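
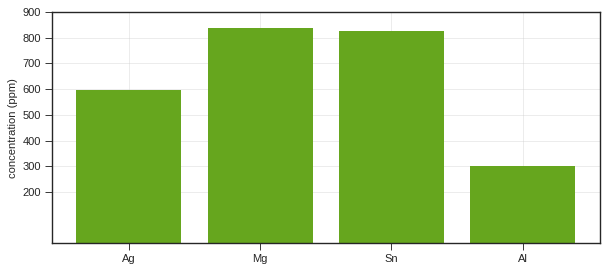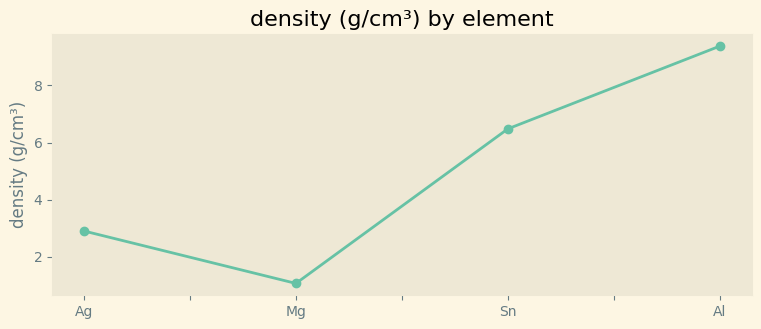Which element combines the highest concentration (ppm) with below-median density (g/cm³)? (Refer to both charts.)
Chart 2 median density (g/cm³) ≈ 5; below-median elements: Ag, Mg. Among those, Mg has the highest concentration (ppm) (≈ 800).

Mg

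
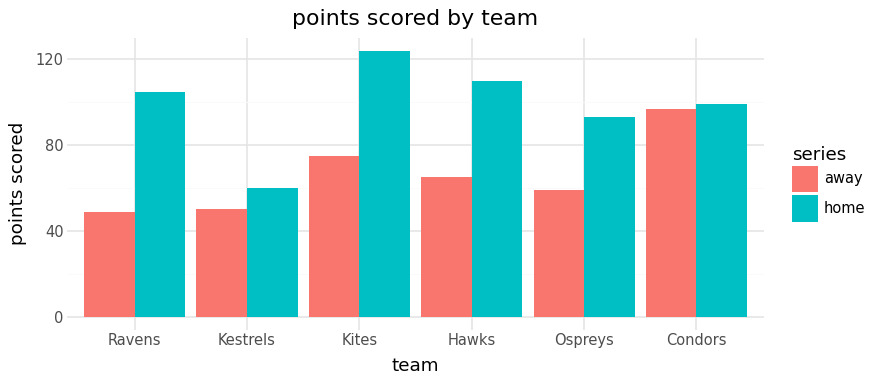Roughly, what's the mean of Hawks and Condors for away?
(60 + 100) / 2 ≈ 80.

≈ 80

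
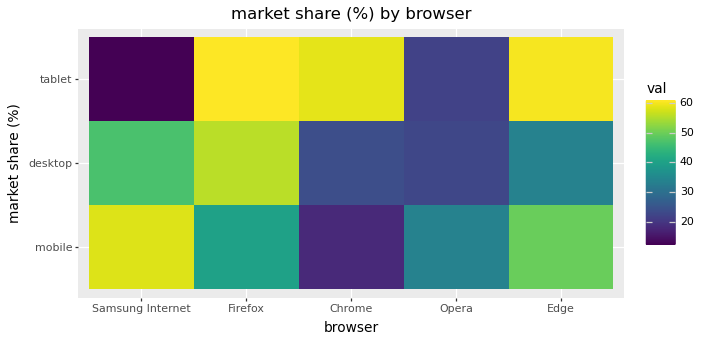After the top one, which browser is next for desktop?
Samsung Internet

Top 3 for desktop: Firefox ≈ 55, Samsung Internet ≈ 45, Edge ≈ 35.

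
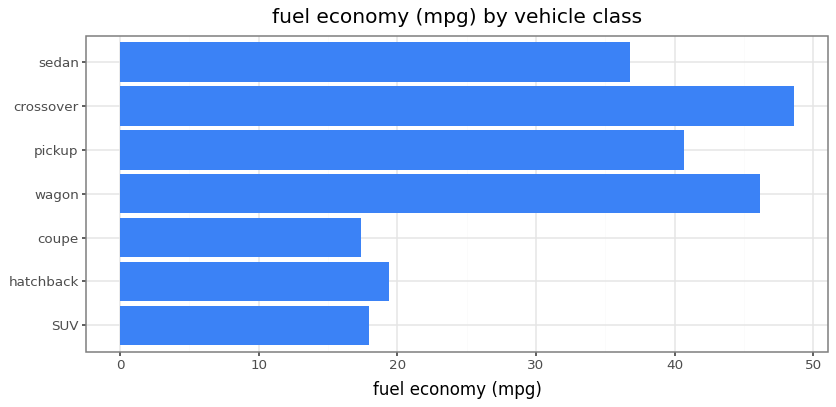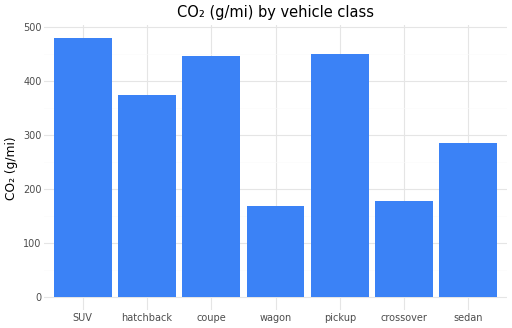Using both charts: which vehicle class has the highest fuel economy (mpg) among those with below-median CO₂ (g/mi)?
Chart 2 median CO₂ (g/mi) ≈ 400; below-median vehicle classes: wagon, crossover, sedan. Among those, crossover has the highest fuel economy (mpg) (≈ 50).

crossover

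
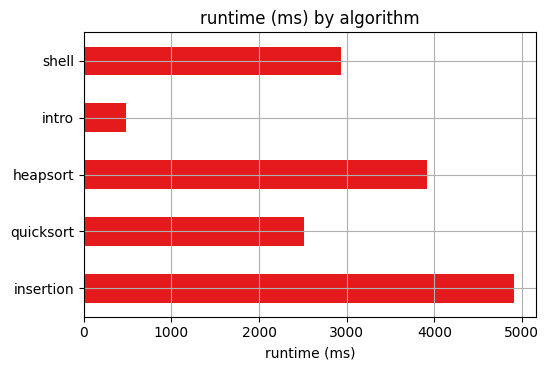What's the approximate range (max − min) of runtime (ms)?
Max insertion ≈ 5000, min intro ≈ 500; range ≈ 4500.

≈ 4500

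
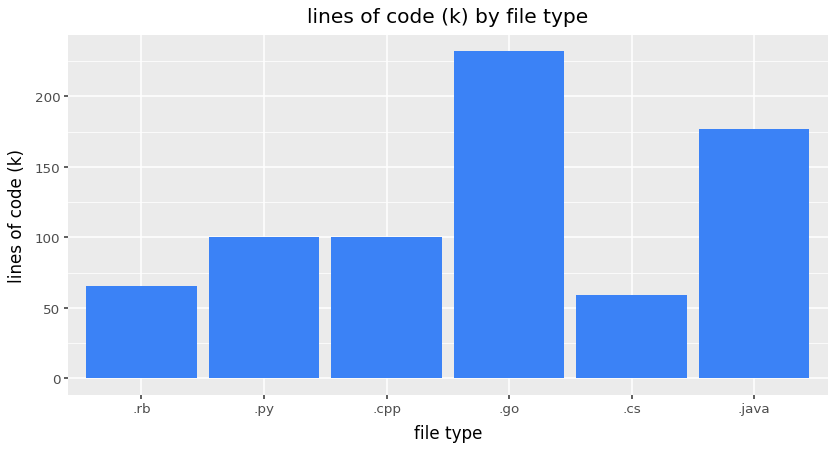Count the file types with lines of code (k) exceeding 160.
2

Above 160: .go, .java.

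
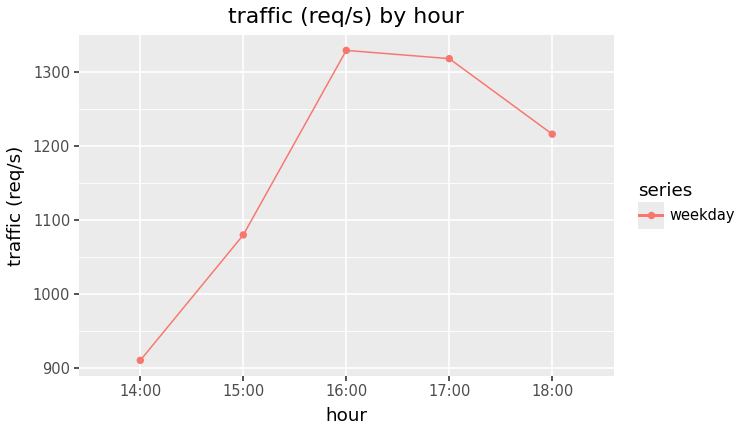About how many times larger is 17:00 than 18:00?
≈ 1.08×

17:00 ≈ 1300, 18:00 ≈ 1200; 1300/1200 ≈ 1.08.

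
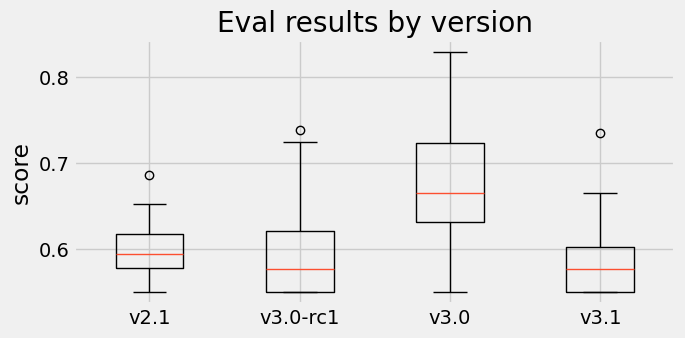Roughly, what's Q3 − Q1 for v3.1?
≈ 0.05

Q3 ≈ 0.60, Q1 ≈ 0.55; IQR ≈ 0.05.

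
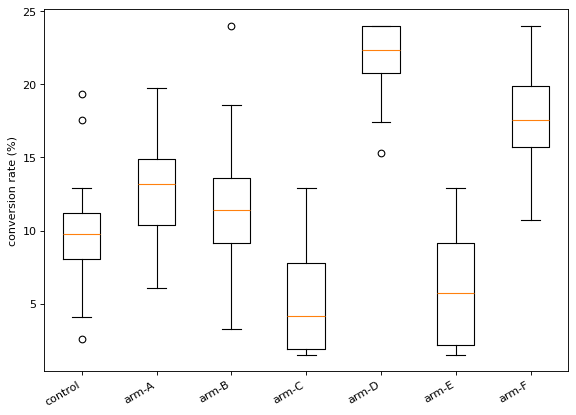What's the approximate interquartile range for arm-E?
Q3 ≈ 10, Q1 ≈ 2; IQR ≈ 8.

≈ 8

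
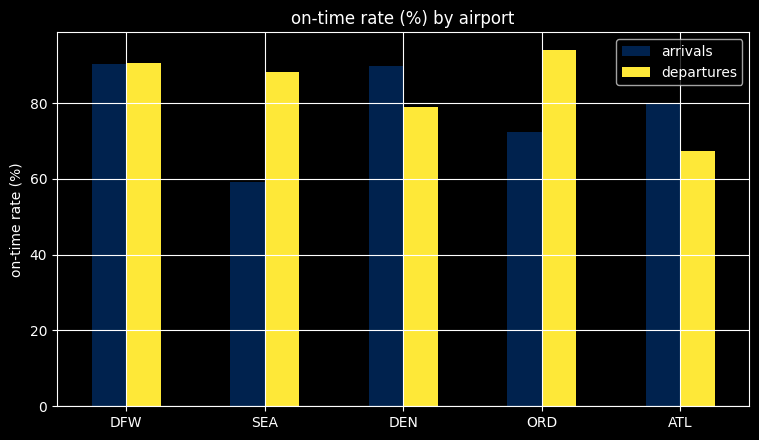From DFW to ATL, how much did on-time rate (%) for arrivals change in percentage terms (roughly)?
≈ -11.1%

DFW ≈ 90, ATL ≈ 80; (80 − 90) / 90 ≈ -11.1%.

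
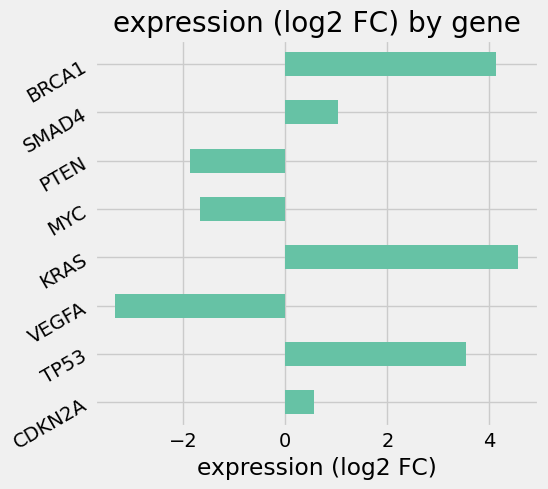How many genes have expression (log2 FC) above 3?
Above 3: TP53, KRAS, BRCA1.

3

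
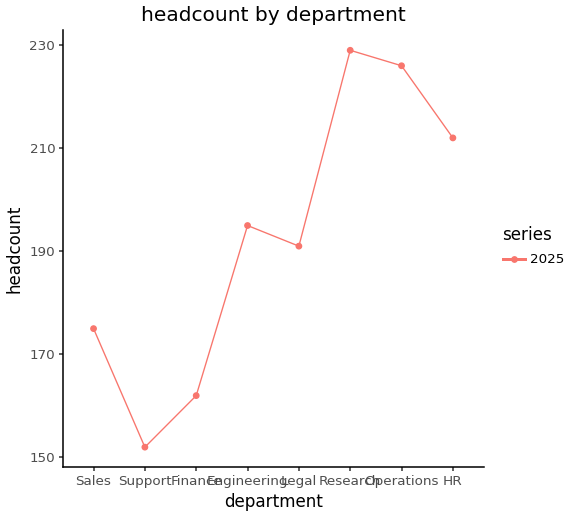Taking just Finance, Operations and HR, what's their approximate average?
≈ 200

(160 + 230 + 210) / 3 ≈ 200.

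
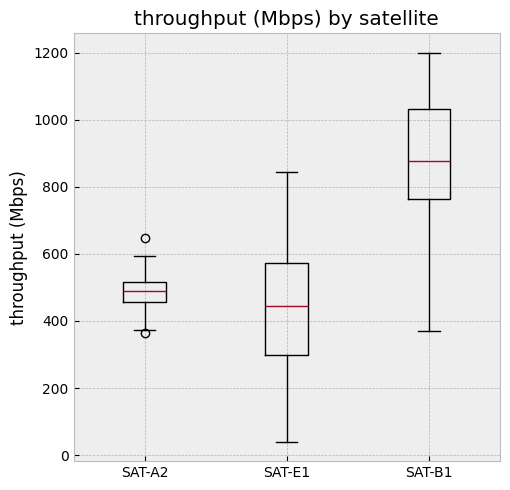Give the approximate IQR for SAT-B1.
Q3 ≈ 1050, Q1 ≈ 750; IQR ≈ 300.

≈ 300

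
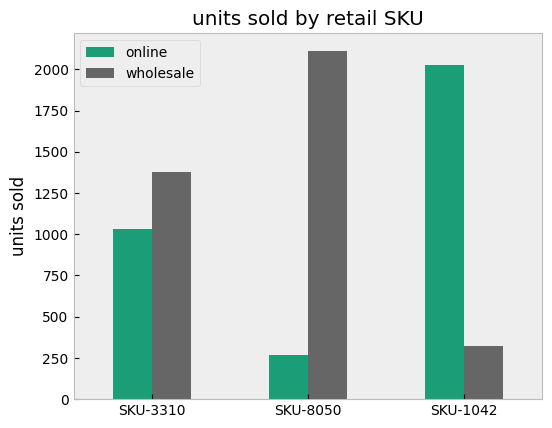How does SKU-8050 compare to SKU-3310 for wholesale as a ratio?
≈ 1.57×

SKU-8050 ≈ 2200, SKU-3310 ≈ 1400; 2200/1400 ≈ 1.57.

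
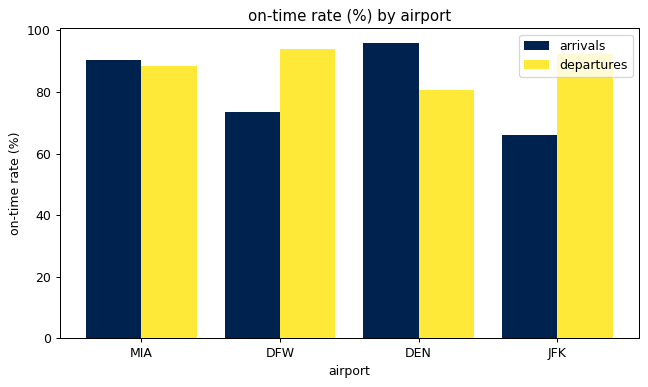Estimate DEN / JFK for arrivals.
DEN ≈ 100, JFK ≈ 70; 100/70 ≈ 1.43.

≈ 1.43×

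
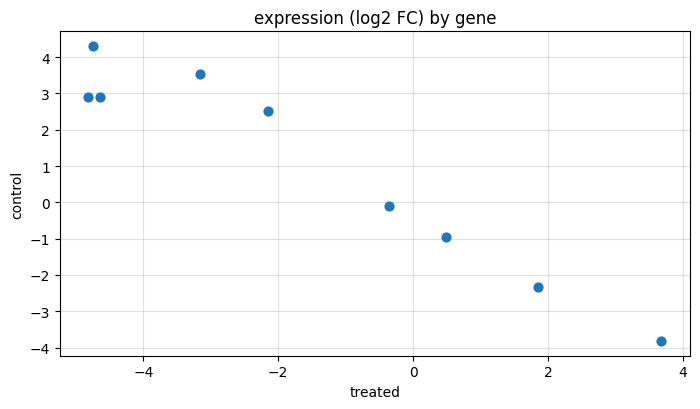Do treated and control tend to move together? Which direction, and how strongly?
negative, strong

Points are negatively correlated; strong (|r| ≈ 1.0).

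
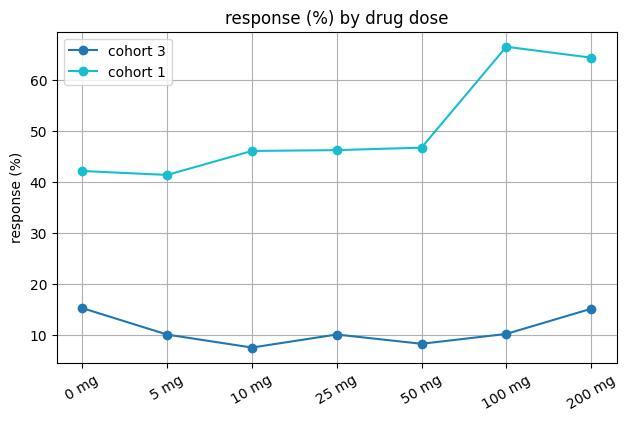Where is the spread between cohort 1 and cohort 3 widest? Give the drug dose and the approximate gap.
100 mg, ≈ 55 %

100 mg: cohort 1 ≈ 65, cohort 3 ≈ 10 → gap ≈ 55. Next-largest (200 mg) is only ≈ 50.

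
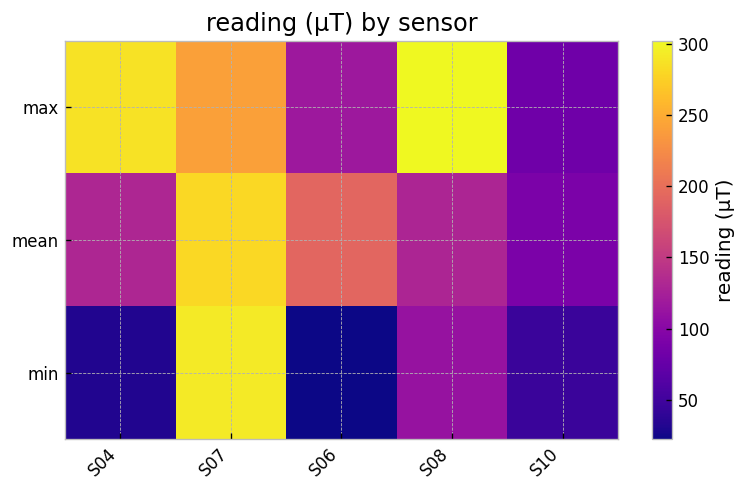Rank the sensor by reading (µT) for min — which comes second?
Top 3 for min: S07 ≈ 300, S08 ≈ 100, S10 ≈ 50.

S08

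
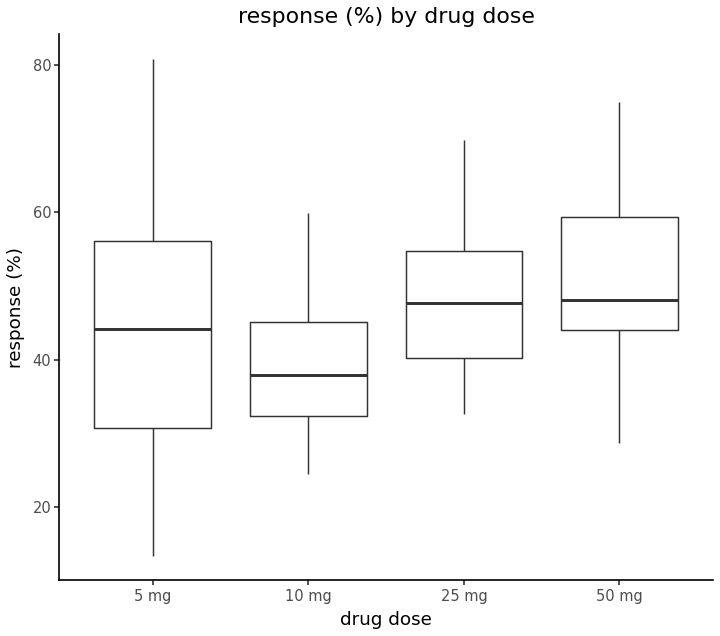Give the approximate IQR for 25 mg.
≈ 14

Q3 ≈ 54, Q1 ≈ 40; IQR ≈ 14.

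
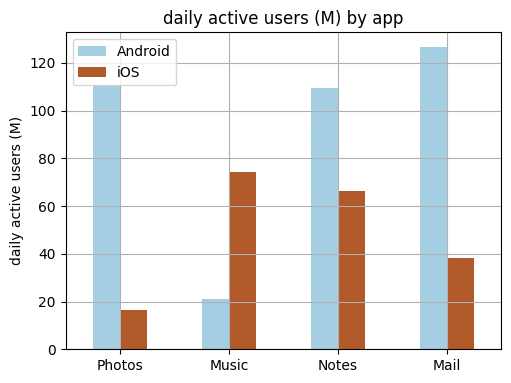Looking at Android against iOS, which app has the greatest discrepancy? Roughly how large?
Photos, ≈ 100 M

Photos: Android ≈ 120, iOS ≈ 20 → gap ≈ 100. Next-largest (Mail) is only ≈ 80.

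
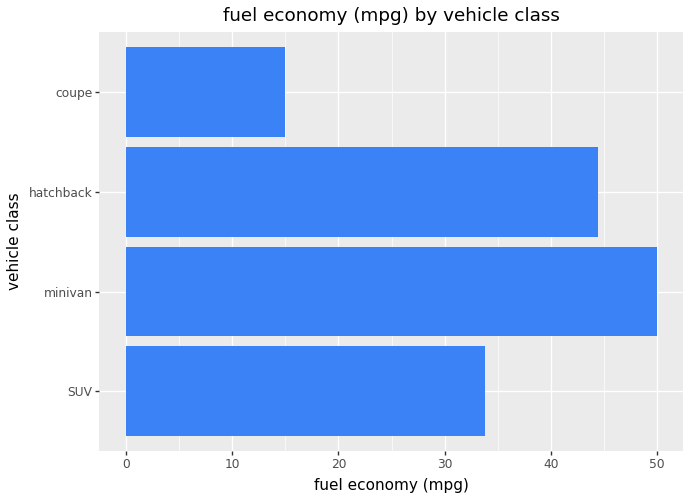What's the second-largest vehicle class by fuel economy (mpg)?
Top 3: minivan ≈ 50, hatchback ≈ 45, SUV ≈ 35.

hatchback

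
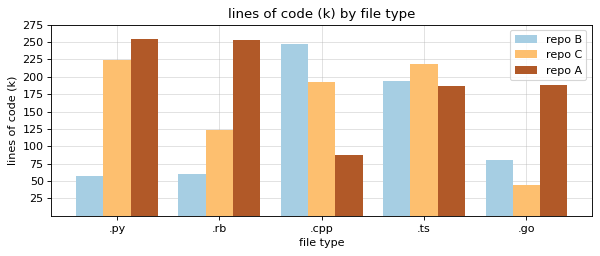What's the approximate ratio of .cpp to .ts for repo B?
.cpp ≈ 250, .ts ≈ 200; 250/200 ≈ 1.25.

≈ 1.25×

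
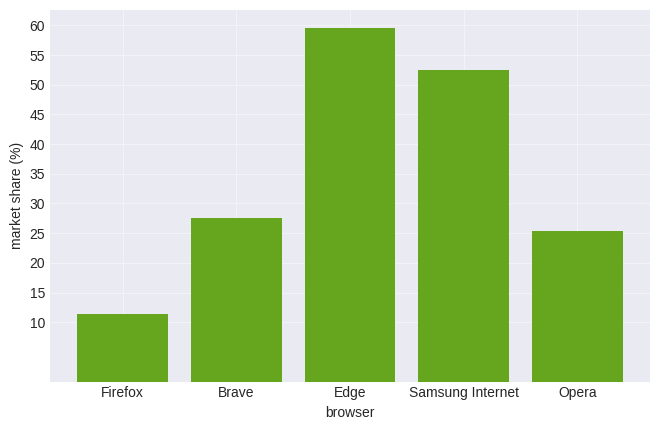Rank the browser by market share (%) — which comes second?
Top 3: Edge ≈ 60, Samsung Internet ≈ 50, Brave ≈ 30.

Samsung Internet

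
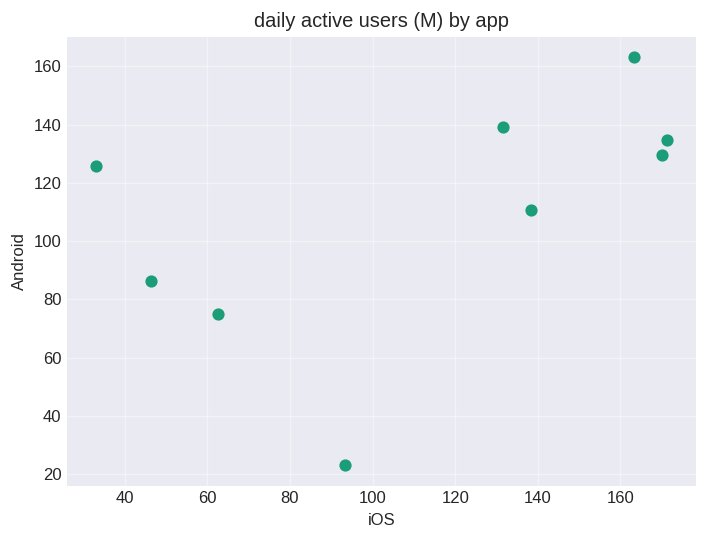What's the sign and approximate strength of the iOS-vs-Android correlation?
Points are positively correlated; moderate (|r| ≈ 0.5).

positive, moderate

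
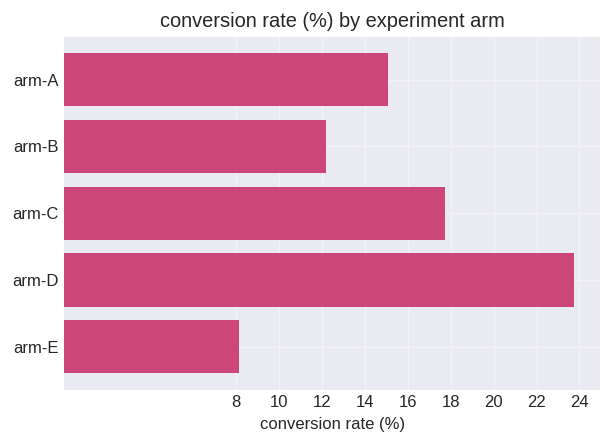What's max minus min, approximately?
≈ 16

Max arm-D ≈ 24, min arm-E ≈ 8; range ≈ 16.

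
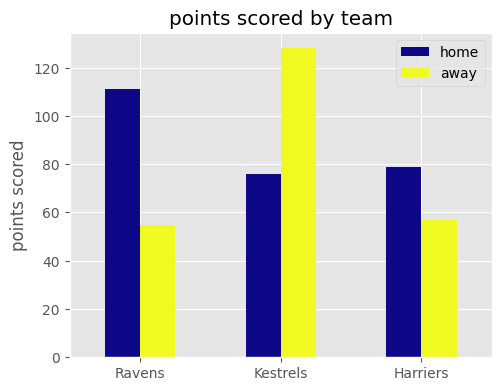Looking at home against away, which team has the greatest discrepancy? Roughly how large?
Ravens, ≈ 60

Ravens: home ≈ 120, away ≈ 60 → gap ≈ 60. Next-largest (Kestrels) is only ≈ 40.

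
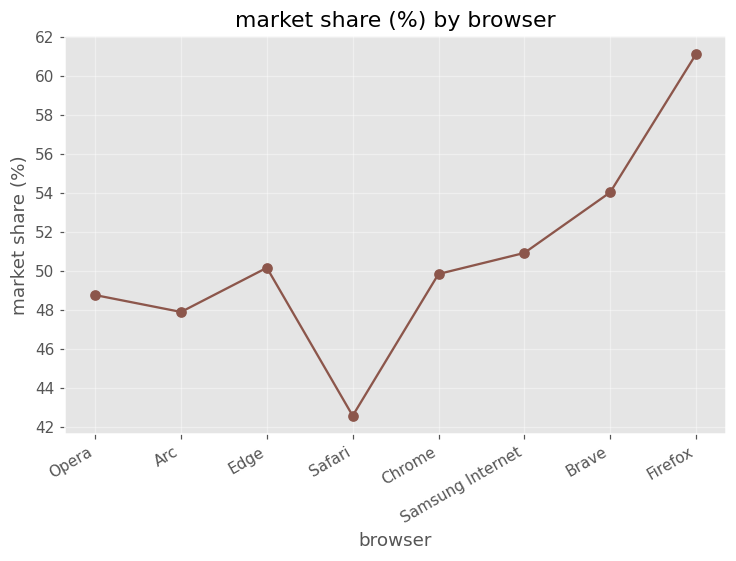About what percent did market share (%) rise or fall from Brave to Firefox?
≈ +14.8%

Brave ≈ 54, Firefox ≈ 62; (62 − 54) / 54 ≈ +14.8%.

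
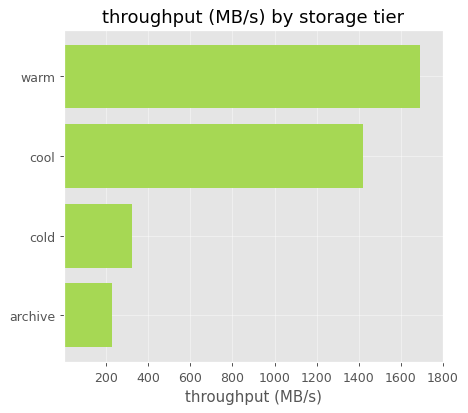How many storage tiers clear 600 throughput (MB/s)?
Above 600: warm, cool.

2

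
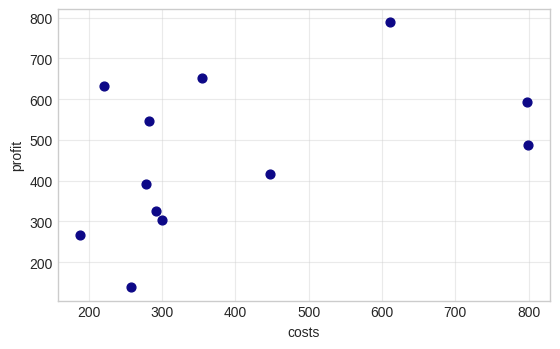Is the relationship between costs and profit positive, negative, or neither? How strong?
positive, moderate

Points are positively correlated; moderate (|r| ≈ 0.5).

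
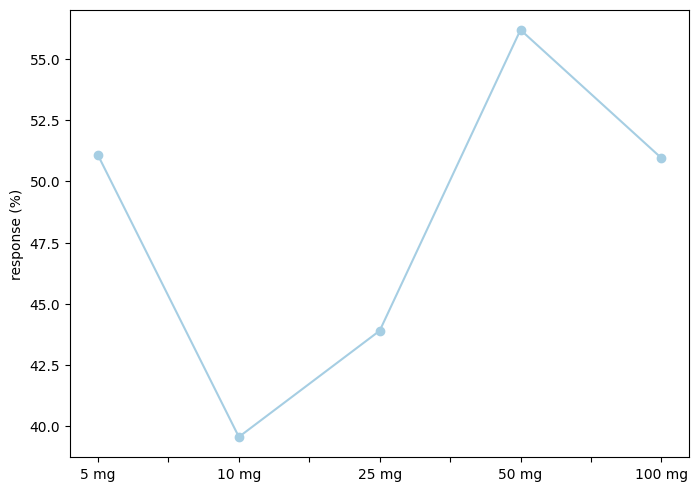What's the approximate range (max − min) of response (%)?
Max 50 mg ≈ 56, min 10 mg ≈ 40; range ≈ 16.

≈ 16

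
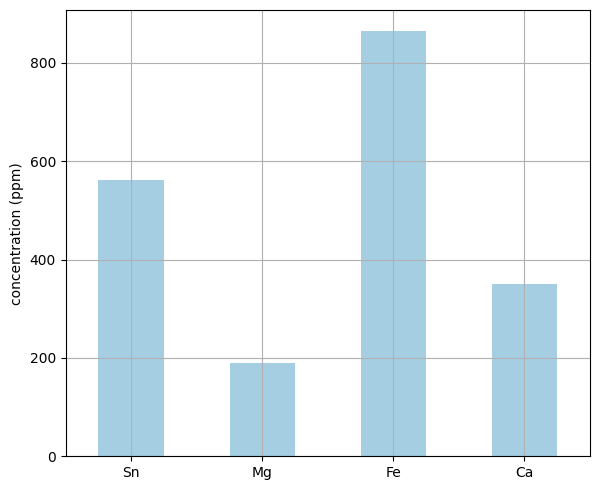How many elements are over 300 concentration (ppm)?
3

Above 300: Sn, Fe, Ca.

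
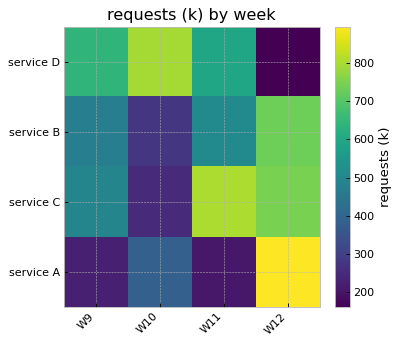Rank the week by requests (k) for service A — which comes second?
W10

Top 3 for service A: W12 ≈ 900, W10 ≈ 400, W9 ≈ 200.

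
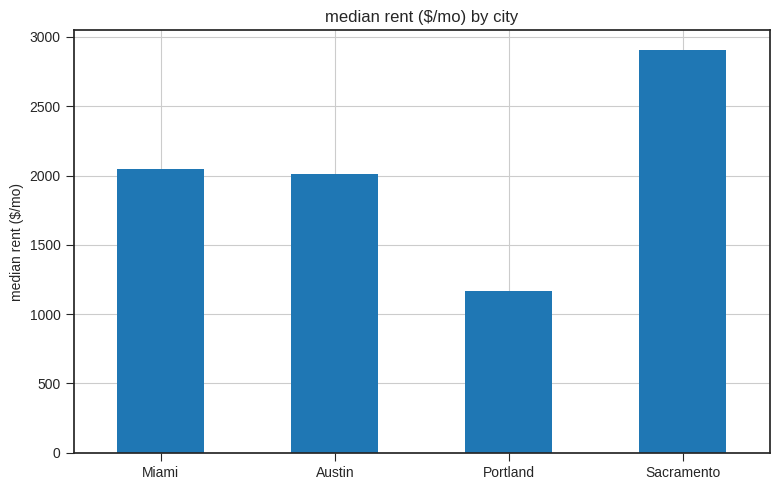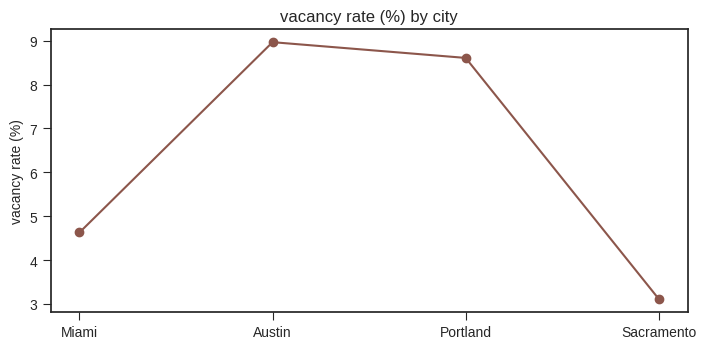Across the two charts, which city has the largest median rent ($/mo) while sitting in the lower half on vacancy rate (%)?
Chart 2 median vacancy rate (%) ≈ 7; below-median cities: Miami, Sacramento. Among those, Sacramento has the highest median rent ($/mo) (≈ 3000).

Sacramento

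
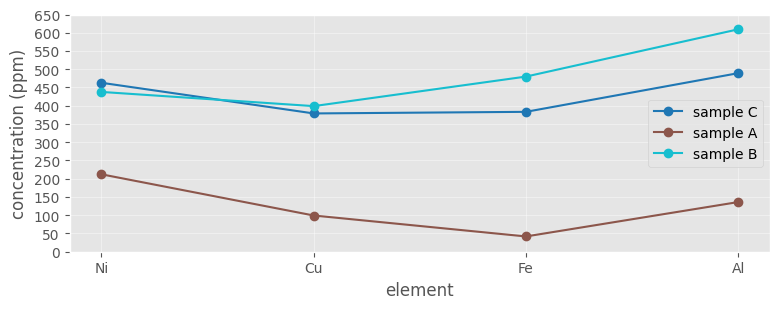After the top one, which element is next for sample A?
Al

Top 3 for sample A: Ni ≈ 200, Al ≈ 150, Cu ≈ 100.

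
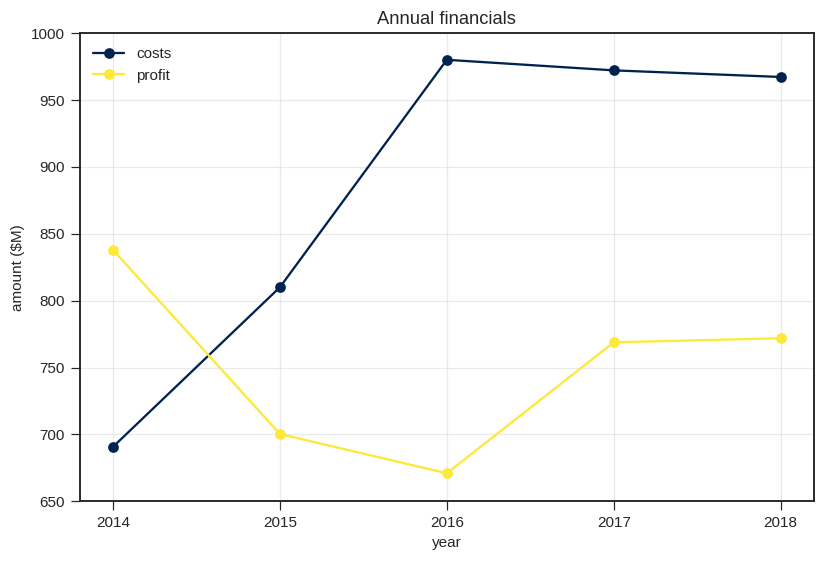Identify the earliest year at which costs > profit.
2015

2014: costs ≈ 700 vs profit ≈ 850 (not yet); 2015: costs ≈ 800 vs profit ≈ 700 (first crossover).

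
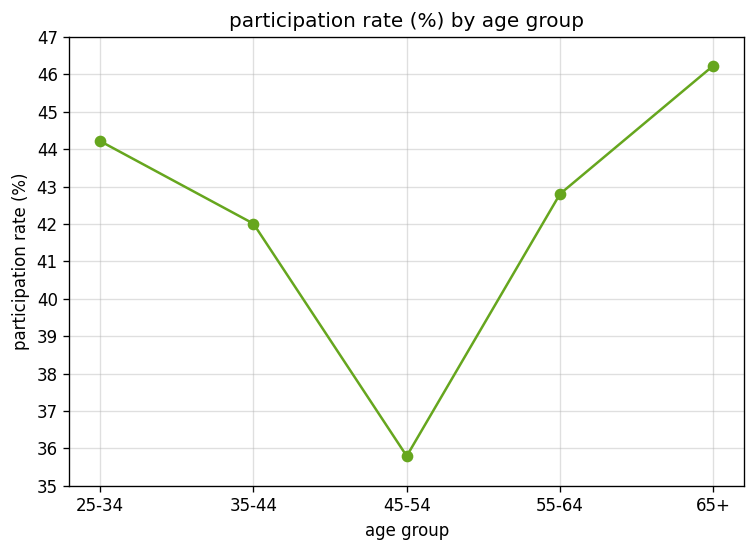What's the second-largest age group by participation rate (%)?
25-34

Top 3: 65+ ≈ 46, 25-34 ≈ 44, 55-64 ≈ 43.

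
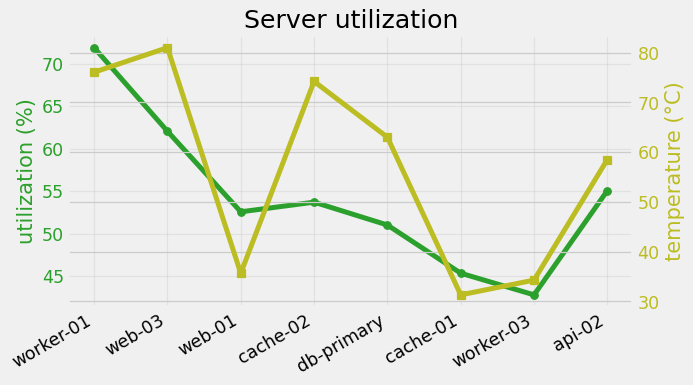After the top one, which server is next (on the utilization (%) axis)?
Top 3 (on the utilization (%) axis): worker-01 ≈ 70, web-03 ≈ 60, api-02 ≈ 55.

web-03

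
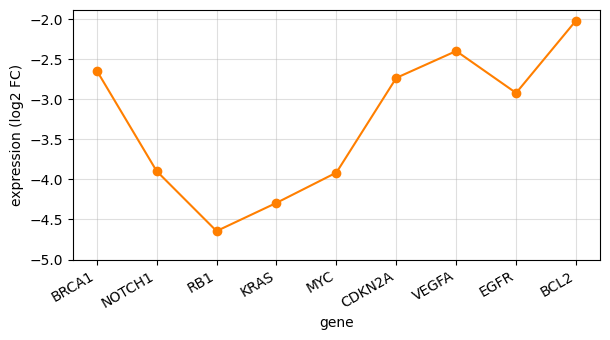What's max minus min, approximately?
≈ 2.5

Max BCL2 ≈ -2.0, min RB1 ≈ -4.5; range ≈ 2.5.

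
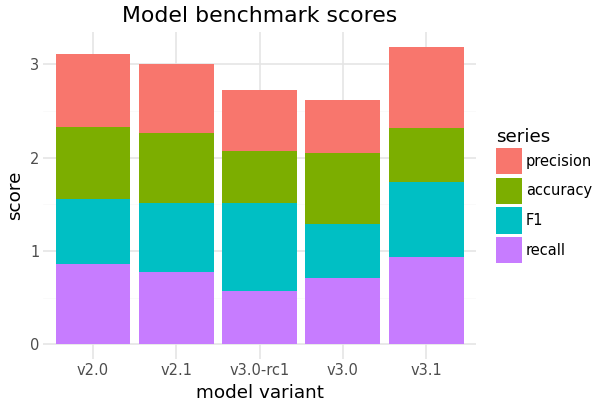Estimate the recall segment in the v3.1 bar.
≈ 1.0

recall top ≈ 1.0, bottom ≈ 0.0; segment ≈ 1.0.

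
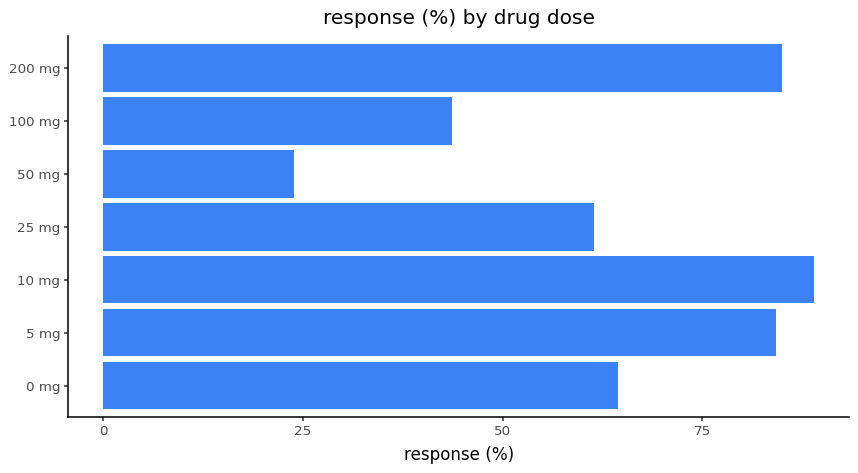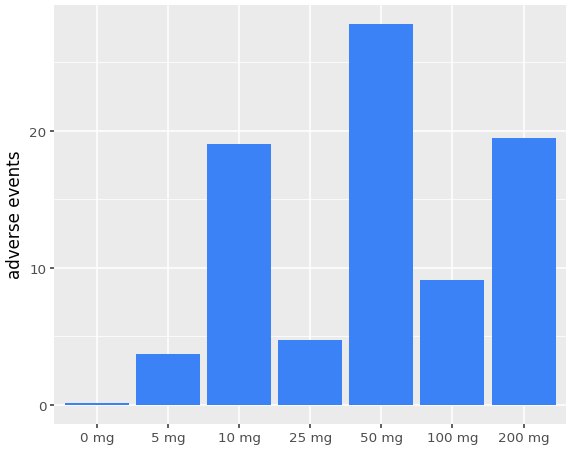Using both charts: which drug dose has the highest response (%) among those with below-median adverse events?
5 mg

Chart 2 median adverse events ≈ 10; below-median drug doses: 0 mg, 5 mg, 25 mg. Among those, 5 mg has the highest response (%) (≈ 80).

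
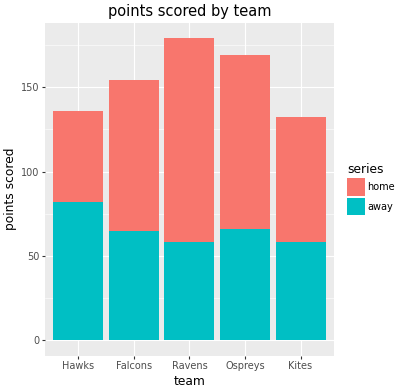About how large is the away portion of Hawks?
away top ≈ 80, bottom ≈ 0; segment ≈ 80.

≈ 80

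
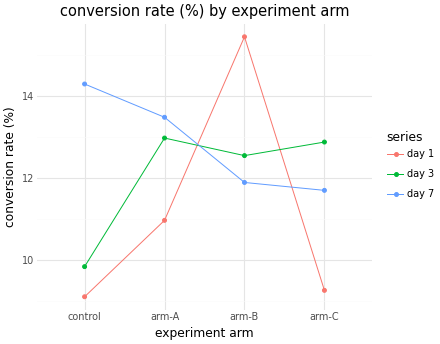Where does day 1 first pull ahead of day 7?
arm-A: day 1 ≈ 11 vs day 7 ≈ 13 (not yet); arm-B: day 1 ≈ 15 vs day 7 ≈ 12 (first crossover).

arm-B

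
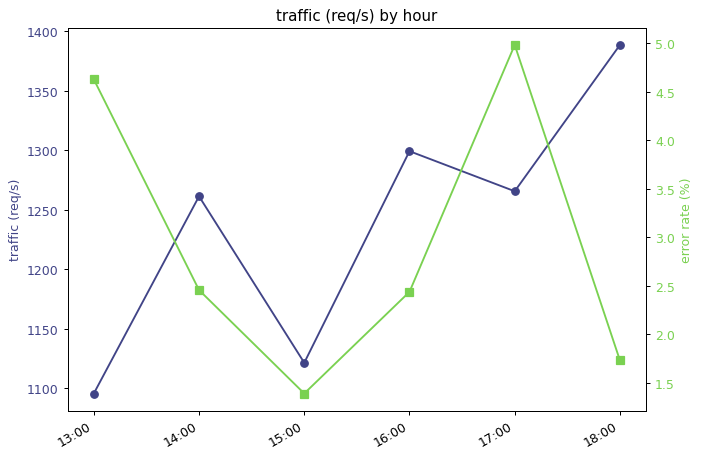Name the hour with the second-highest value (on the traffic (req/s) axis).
16:00

Top 3 (on the traffic (req/s) axis): 18:00 ≈ 1400, 16:00 ≈ 1300, 17:00 ≈ 1275.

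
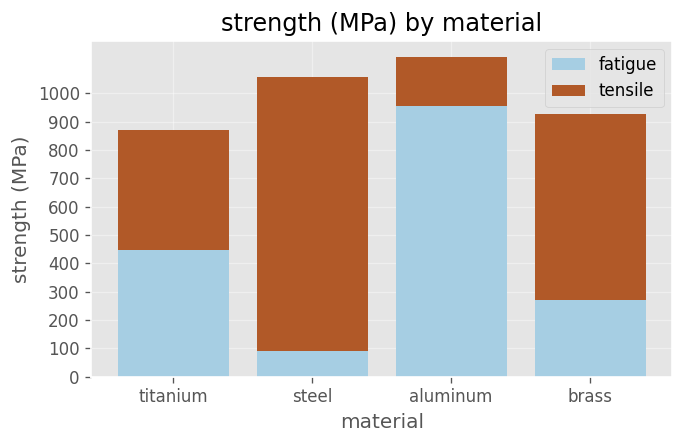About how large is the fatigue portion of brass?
fatigue top ≈ 300, bottom ≈ 0; segment ≈ 300.

≈ 300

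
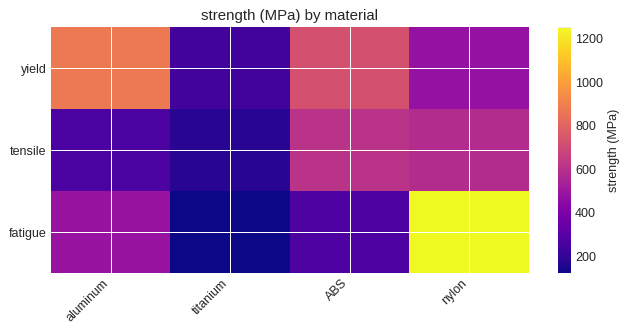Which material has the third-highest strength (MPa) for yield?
nylon

Top 4 for yield: aluminum ≈ 900, ABS ≈ 700, nylon ≈ 500, titanium ≈ 200.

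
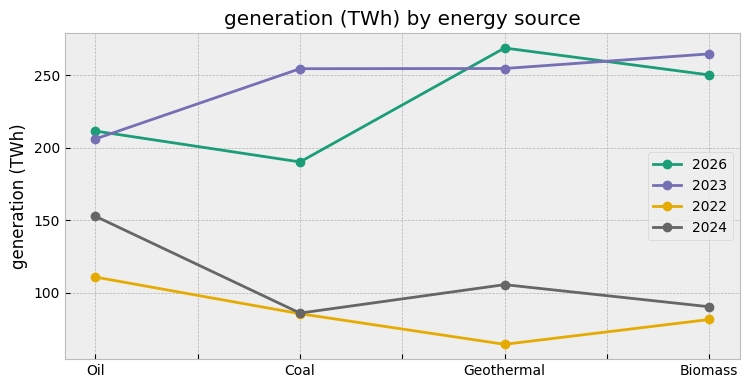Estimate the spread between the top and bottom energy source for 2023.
≈ 60

Max Biomass ≈ 260, min Oil ≈ 200; range ≈ 60.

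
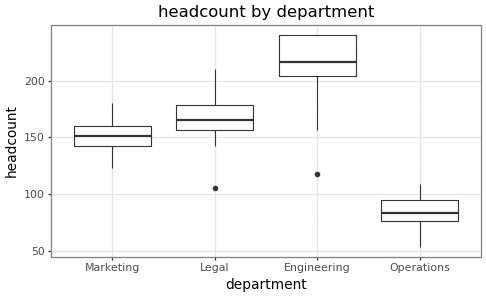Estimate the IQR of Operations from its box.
Q3 ≈ 100, Q1 ≈ 80; IQR ≈ 20.

≈ 20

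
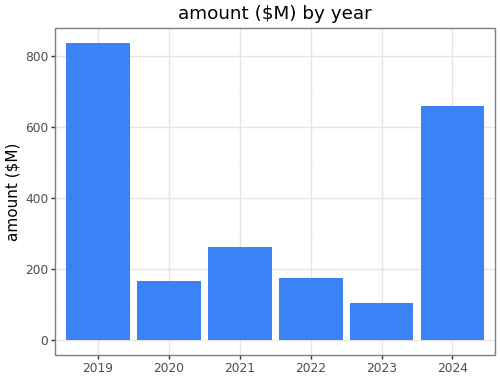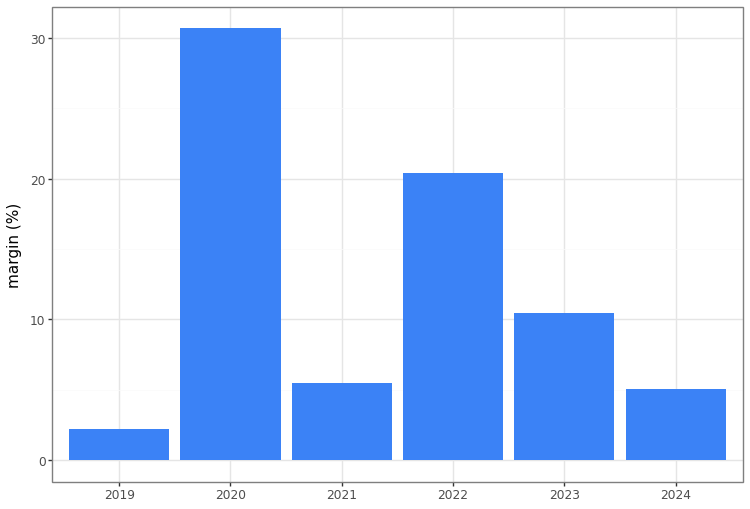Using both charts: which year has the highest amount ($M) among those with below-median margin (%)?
Chart 2 median margin (%) ≈ 10; below-median years: 2019, 2021, 2024. Among those, 2019 has the highest amount ($M) (≈ 800).

2019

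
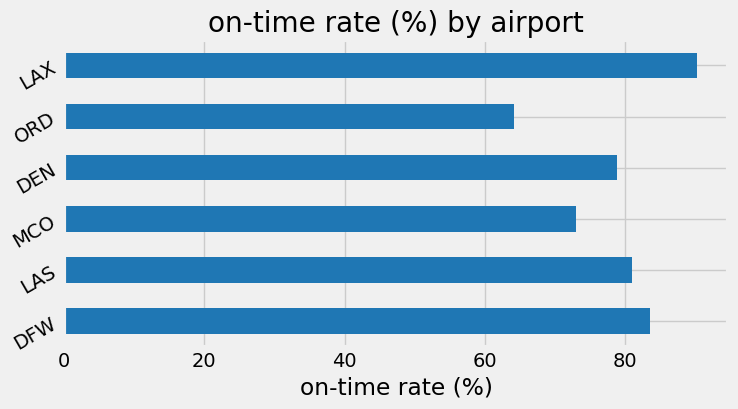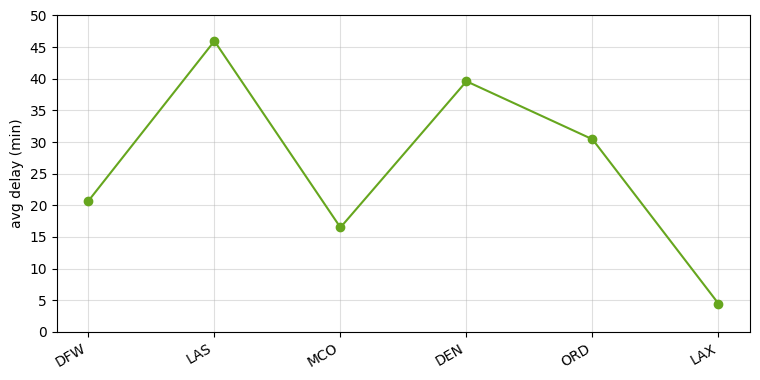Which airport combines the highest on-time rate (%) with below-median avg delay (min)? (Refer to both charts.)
Chart 2 median avg delay (min) ≈ 25; below-median airports: DFW, MCO, LAX. Among those, LAX has the highest on-time rate (%) (≈ 90).

LAX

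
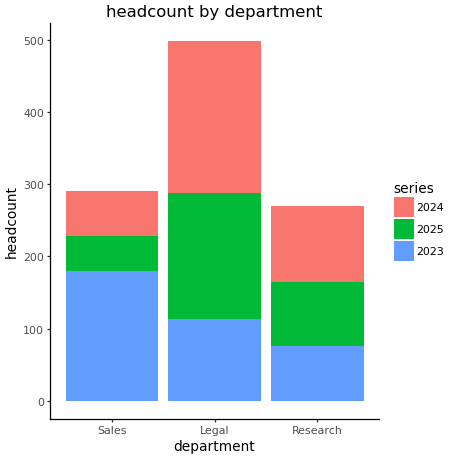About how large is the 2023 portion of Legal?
≈ 100

2023 top ≈ 100, bottom ≈ 0; segment ≈ 100.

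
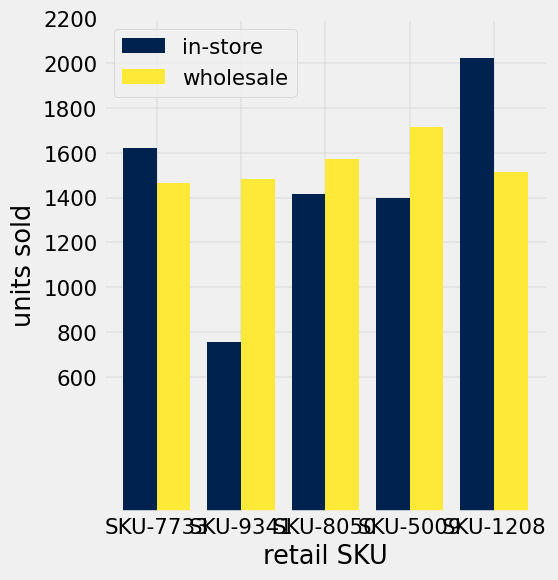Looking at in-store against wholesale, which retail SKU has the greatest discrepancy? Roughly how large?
SKU-9341, ≈ 600

SKU-9341: in-store ≈ 800, wholesale ≈ 1400 → gap ≈ 600. Next-largest (SKU-1208) is only ≈ 400.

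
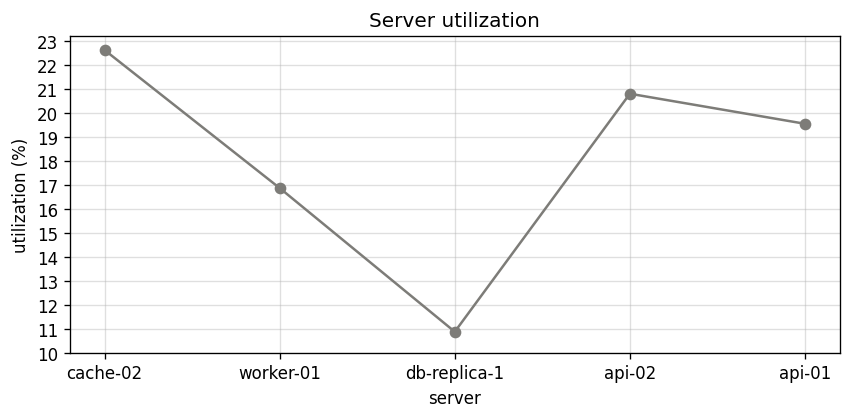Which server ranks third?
api-01

Top 4: cache-02 ≈ 23, api-02 ≈ 21, api-01 ≈ 20, worker-01 ≈ 17.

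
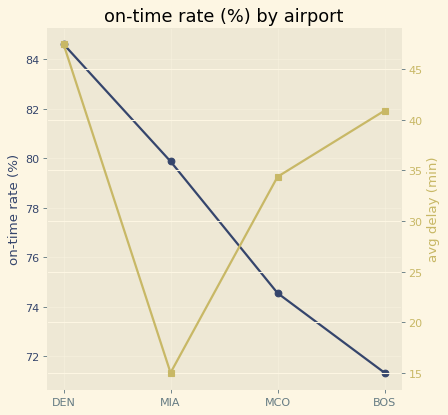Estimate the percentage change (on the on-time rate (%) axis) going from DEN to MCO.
DEN ≈ 84, MCO ≈ 74; (74 − 84) / 84 ≈ -11.9%.

≈ -11.9%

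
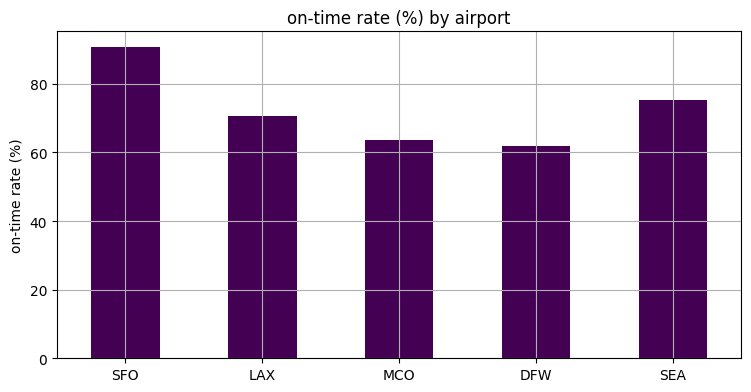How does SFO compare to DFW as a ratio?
≈ 1.5×

SFO ≈ 90, DFW ≈ 60; 90/60 ≈ 1.5.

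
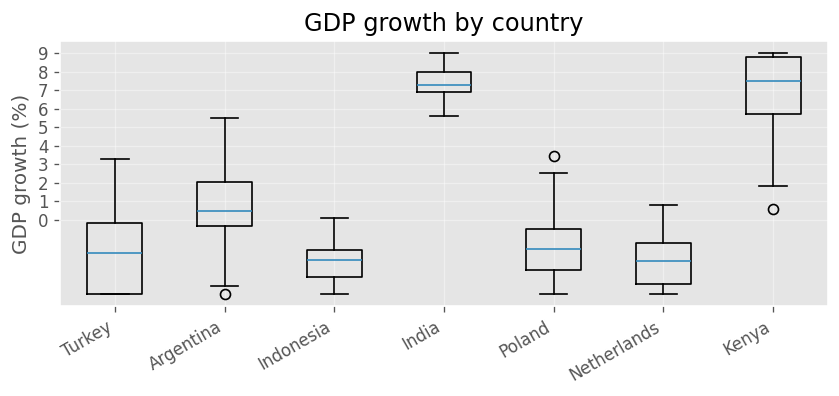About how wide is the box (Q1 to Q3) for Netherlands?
Q3 ≈ -1, Q1 ≈ -3; IQR ≈ 2.

≈ 2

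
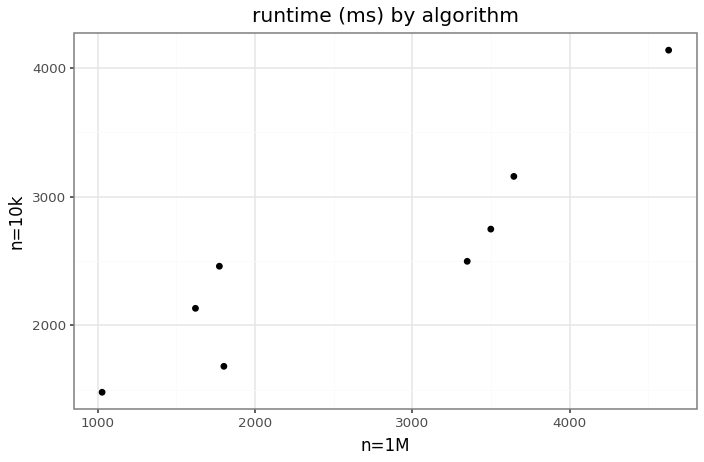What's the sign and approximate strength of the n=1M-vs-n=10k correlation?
positive, strong

Points are positively correlated; strong (|r| ≈ 0.9).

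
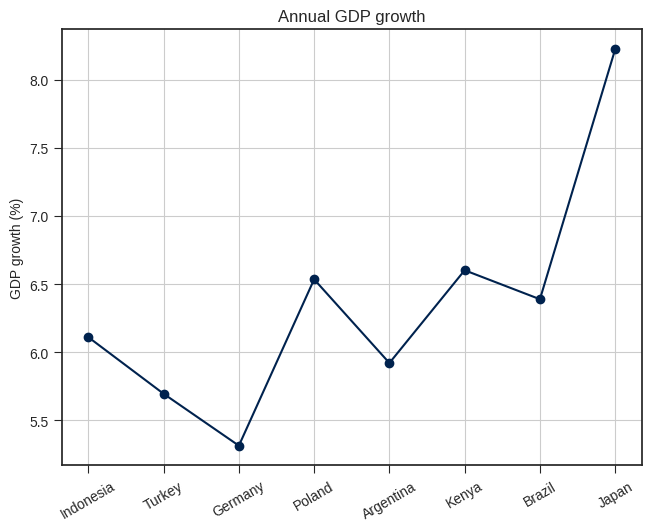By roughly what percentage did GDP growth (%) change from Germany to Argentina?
Germany ≈ 5.5, Argentina ≈ 6.0; (6.0 − 5.5) / 5.5 ≈ +9.1%.

≈ +9.1%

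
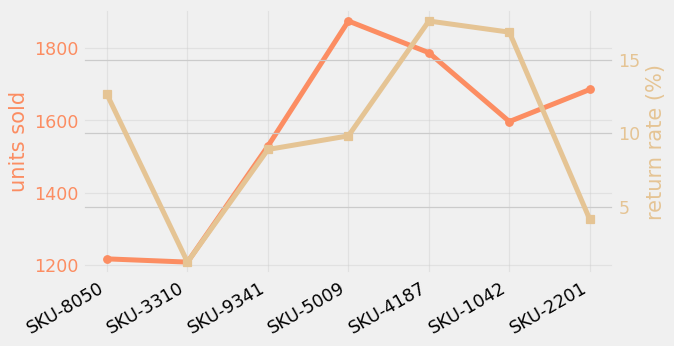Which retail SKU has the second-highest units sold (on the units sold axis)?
SKU-4187

Top 3 (on the units sold axis): SKU-5009 ≈ 1900, SKU-4187 ≈ 1800, SKU-2201 ≈ 1700.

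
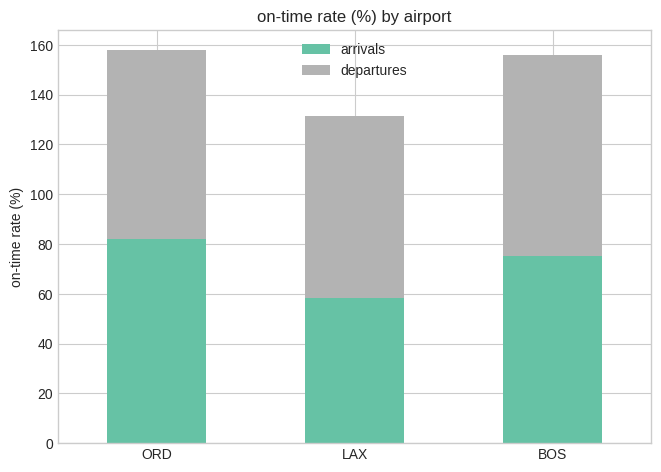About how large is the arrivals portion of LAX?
≈ 60

arrivals top ≈ 60, bottom ≈ 0; segment ≈ 60.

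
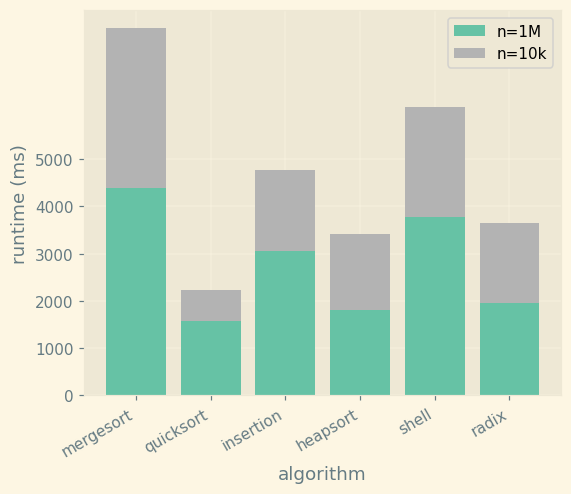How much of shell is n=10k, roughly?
n=10k top ≈ 6000, bottom ≈ 4000; segment ≈ 2000.

≈ 2000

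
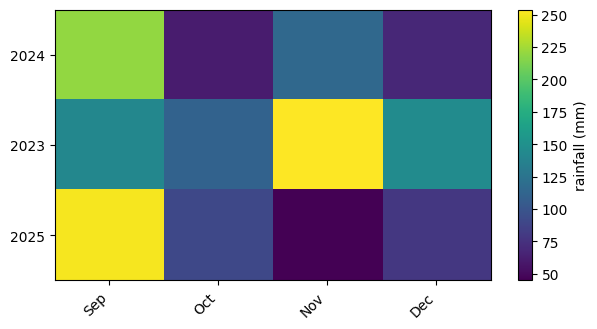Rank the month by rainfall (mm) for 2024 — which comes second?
Nov

Top 3 for 2024: Sep ≈ 220, Nov ≈ 120, Dec ≈ 60.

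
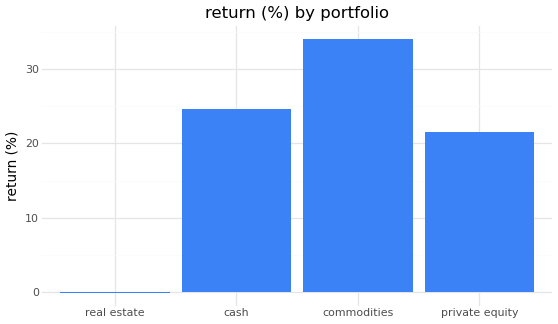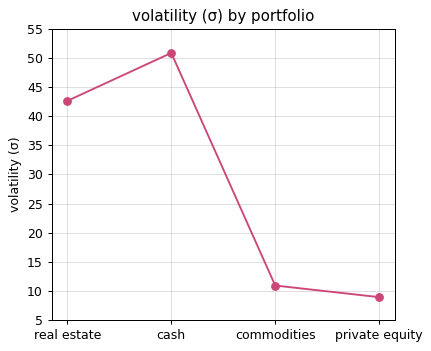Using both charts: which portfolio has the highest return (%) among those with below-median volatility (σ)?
commodities

Chart 2 median volatility (σ) ≈ 25; below-median portfolios: commodities, private equity. Among those, commodities has the highest return (%) (≈ 35).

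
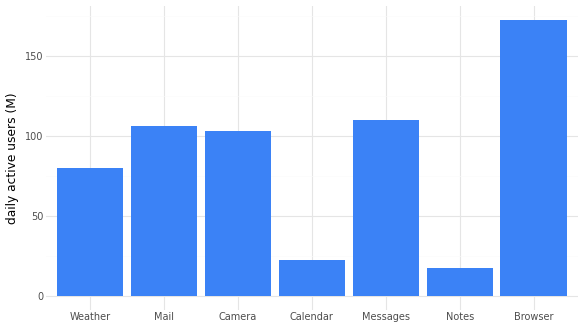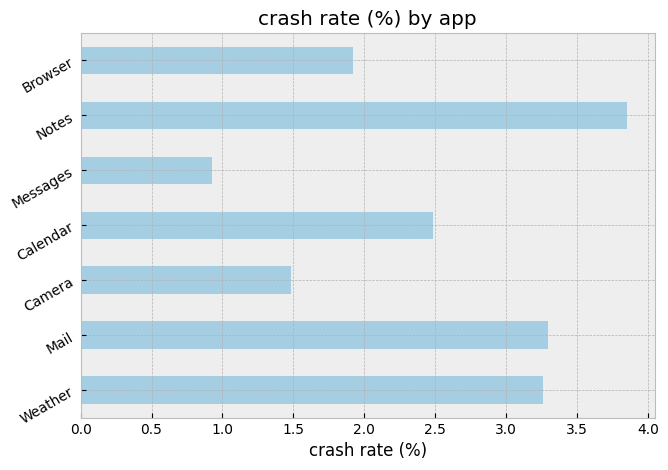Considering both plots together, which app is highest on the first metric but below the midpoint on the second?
Chart 2 median crash rate (%) ≈ 2.5; below-median apps: Camera, Messages, Browser. Among those, Browser has the highest daily active users (M) (≈ 180).

Browser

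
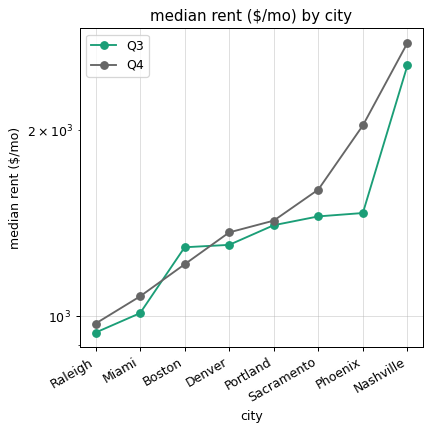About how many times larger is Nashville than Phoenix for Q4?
Nashville ≈ 2800, Phoenix ≈ 2000; 2800/2000 ≈ 1.4.

≈ 1.4×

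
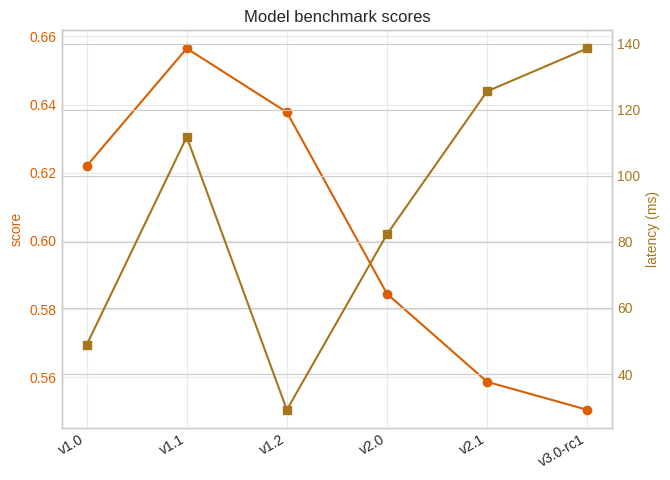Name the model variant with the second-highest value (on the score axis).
Top 3 (on the score axis): v1.1 ≈ 0.66, v1.2 ≈ 0.64, v1.0 ≈ 0.62.

v1.2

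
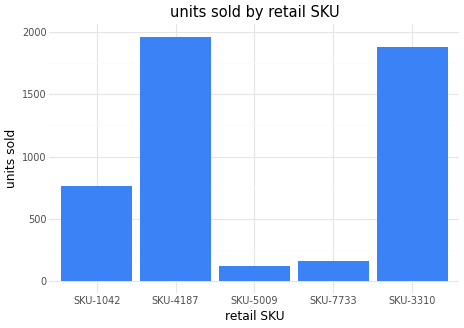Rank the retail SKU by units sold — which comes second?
SKU-3310

Top 3: SKU-4187 ≈ 2000, SKU-3310 ≈ 1800, SKU-1042 ≈ 800.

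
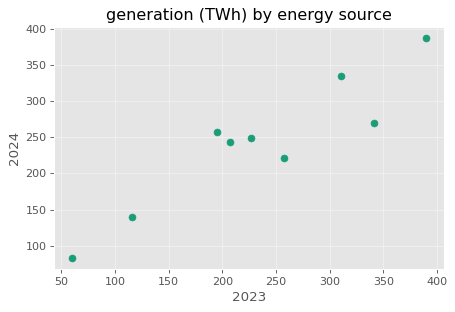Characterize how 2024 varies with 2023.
positive, strong

Points are positively correlated; strong (|r| ≈ 0.9).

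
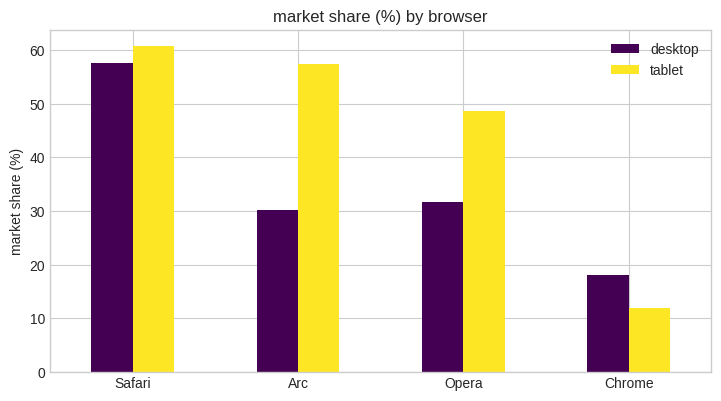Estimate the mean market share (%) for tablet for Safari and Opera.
(60 + 50) / 2 ≈ 55.

≈ 55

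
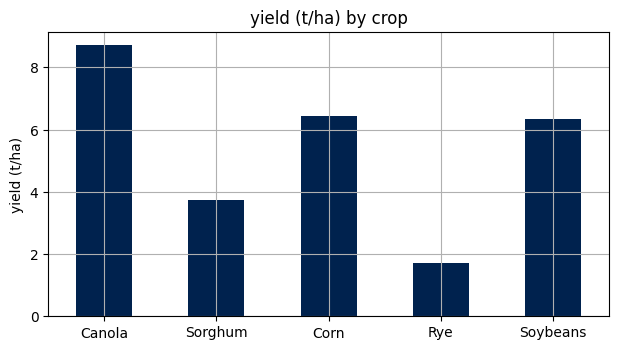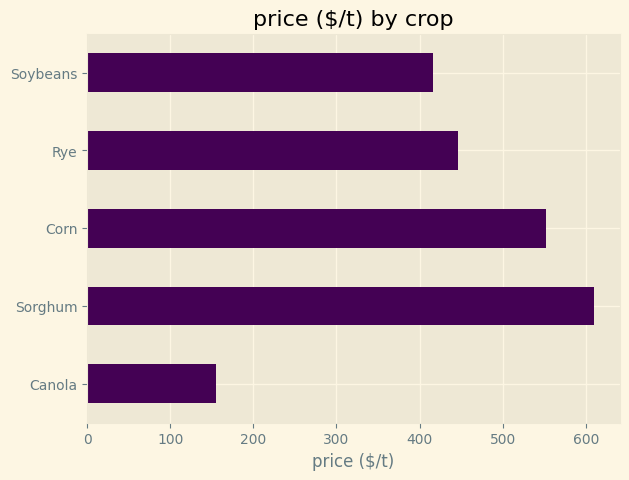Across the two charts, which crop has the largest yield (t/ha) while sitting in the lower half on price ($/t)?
Chart 2 median price ($/t) ≈ 400; below-median crops: Canola, Soybeans. Among those, Canola has the highest yield (t/ha) (≈ 9).

Canola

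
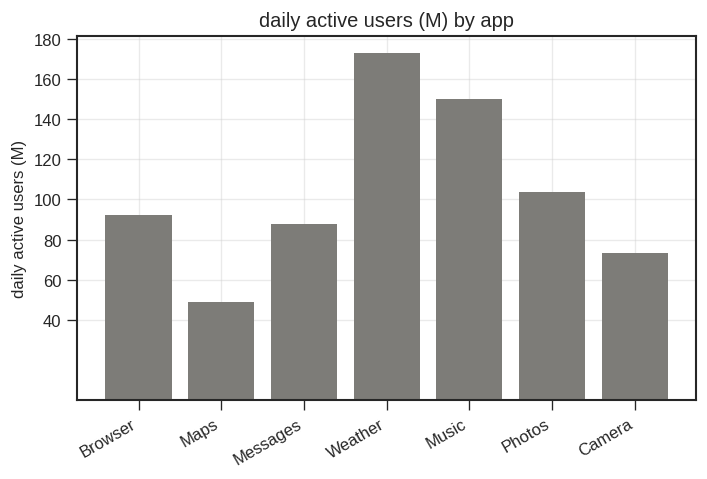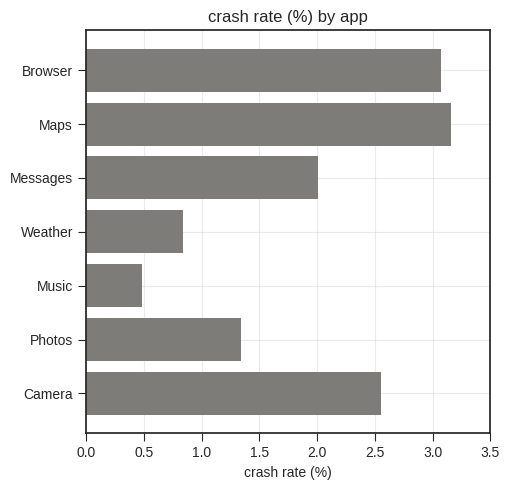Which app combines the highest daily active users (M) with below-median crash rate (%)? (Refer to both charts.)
Chart 2 median crash rate (%) ≈ 2; below-median apps: Weather, Music, Photos. Among those, Weather has the highest daily active users (M) (≈ 180).

Weather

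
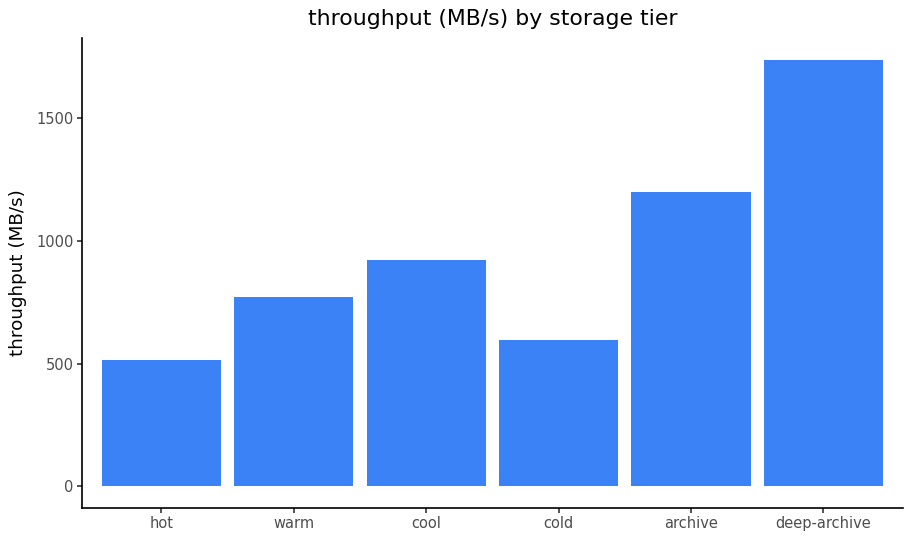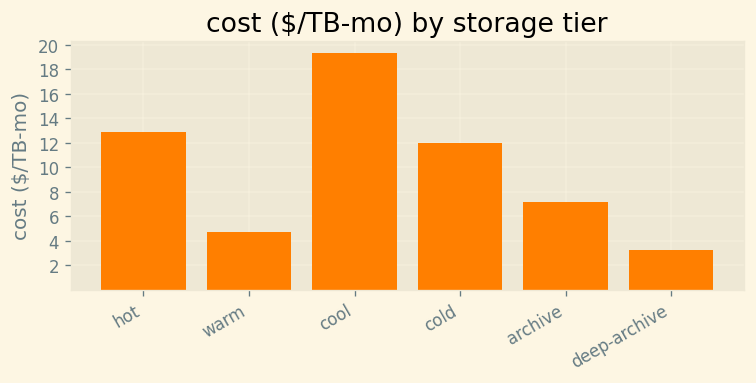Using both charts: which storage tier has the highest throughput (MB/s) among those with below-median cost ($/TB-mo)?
Chart 2 median cost ($/TB-mo) ≈ 10; below-median storage tiers: warm, archive, deep-archive. Among those, deep-archive has the highest throughput (MB/s) (≈ 1800).

deep-archive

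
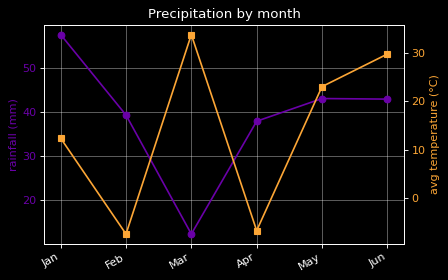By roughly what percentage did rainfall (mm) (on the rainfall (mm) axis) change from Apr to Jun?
≈ +12.5%

Apr ≈ 40, Jun ≈ 45; (45 − 40) / 40 ≈ +12.5%.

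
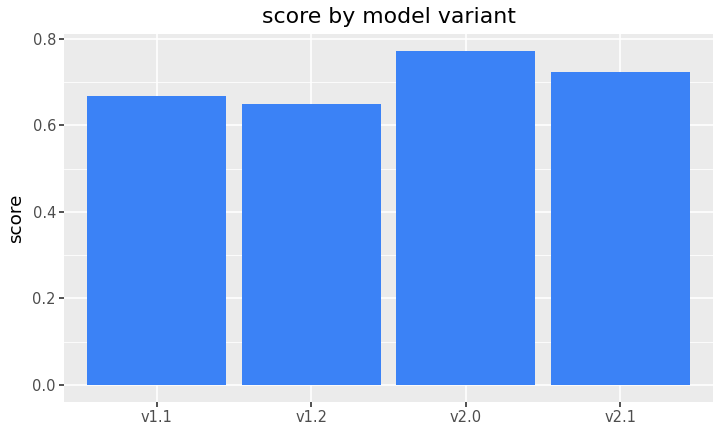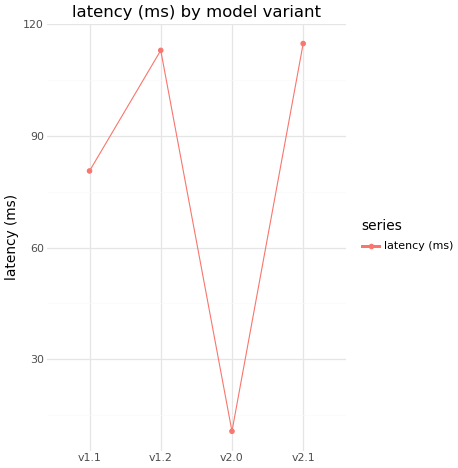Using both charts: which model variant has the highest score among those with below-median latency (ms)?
v2.0

Chart 2 median latency (ms) ≈ 100; below-median model variants: v1.1, v2.0. Among those, v2.0 has the highest score (≈ 0.8).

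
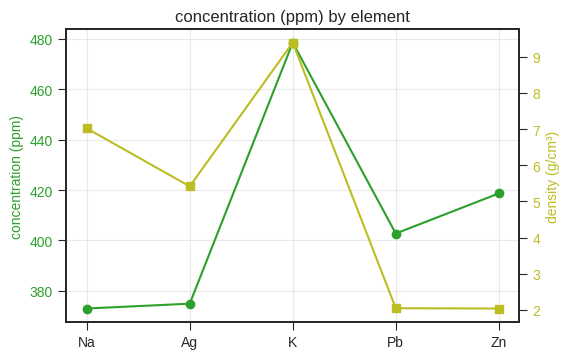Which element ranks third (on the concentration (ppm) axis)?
Top 4 (on the concentration (ppm) axis): K ≈ 480, Zn ≈ 420, Pb ≈ 400, Ag ≈ 370.

Pb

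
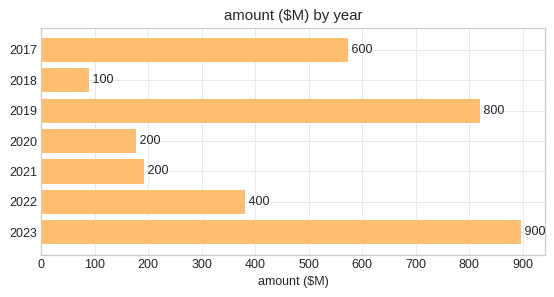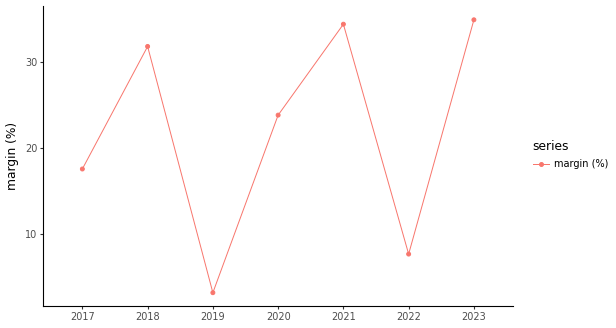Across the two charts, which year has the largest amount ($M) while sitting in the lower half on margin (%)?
Chart 2 median margin (%) ≈ 25; below-median years: 2017, 2019, 2022. Among those, 2019 has the highest amount ($M) (≈ 800).

2019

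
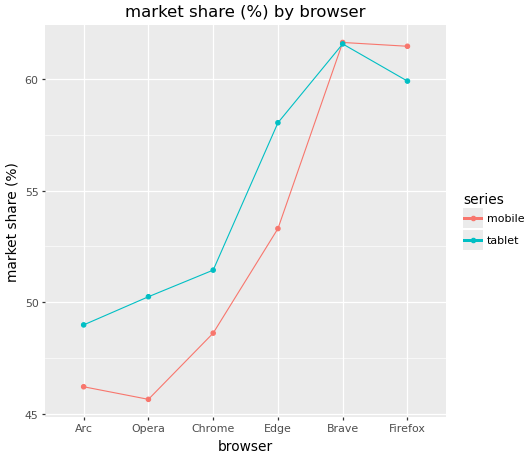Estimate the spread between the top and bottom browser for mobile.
Max Brave ≈ 62, min Opera ≈ 46; range ≈ 16.

≈ 16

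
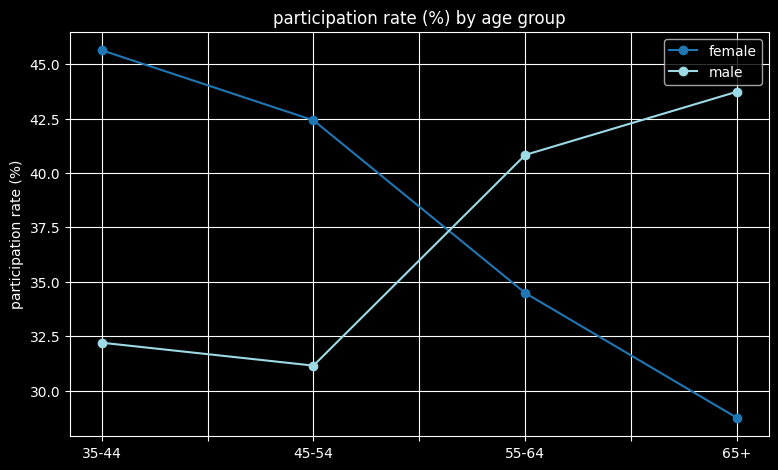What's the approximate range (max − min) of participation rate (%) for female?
≈ 18

Max 35-44 ≈ 46, min 65+ ≈ 28; range ≈ 18.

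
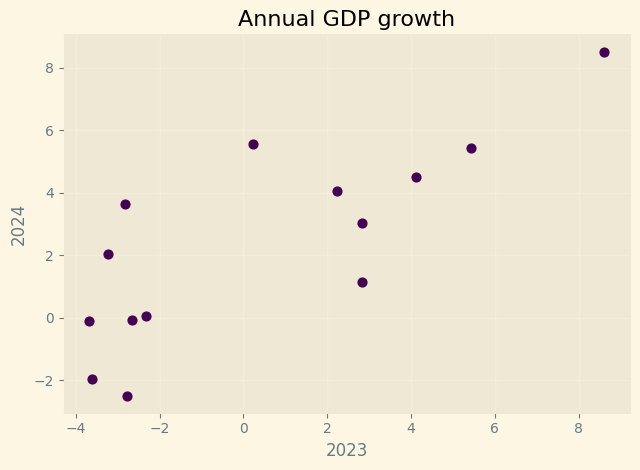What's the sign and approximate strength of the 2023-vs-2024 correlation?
Points are positively correlated; strong (|r| ≈ 0.8).

positive, strong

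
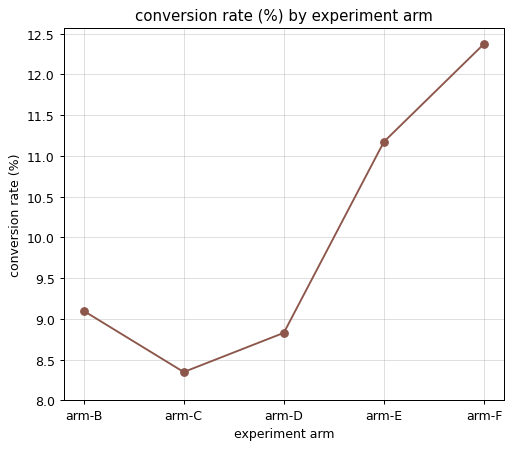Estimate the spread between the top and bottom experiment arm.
Max arm-F ≈ 12.5, min arm-C ≈ 8.5; range ≈ 4.0.

≈ 4.0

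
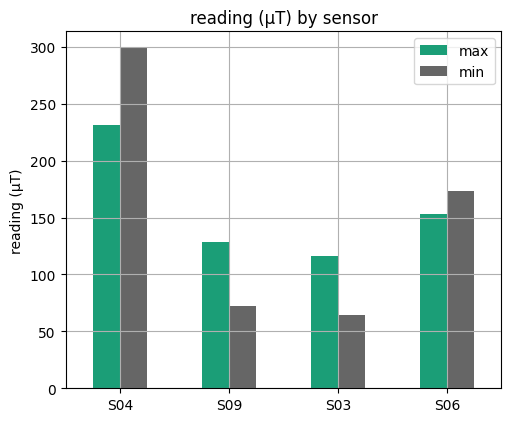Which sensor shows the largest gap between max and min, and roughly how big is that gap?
S04, ≈ 75 µT

S04: max ≈ 225, min ≈ 300 → gap ≈ 75. Next-largest (S09) is only ≈ 50.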